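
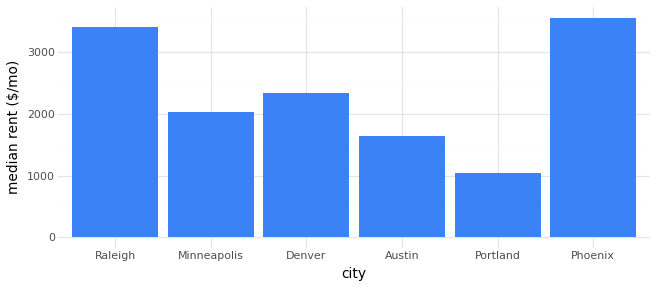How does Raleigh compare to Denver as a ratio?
Raleigh ≈ 3500, Denver ≈ 2500; 3500/2500 ≈ 1.4.

≈ 1.4×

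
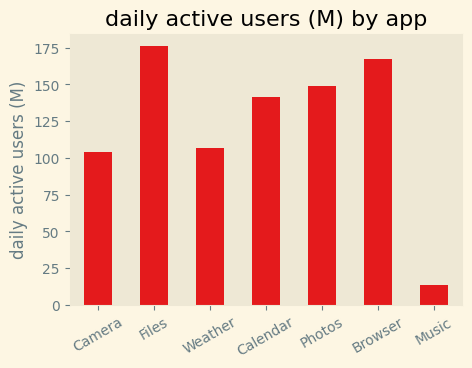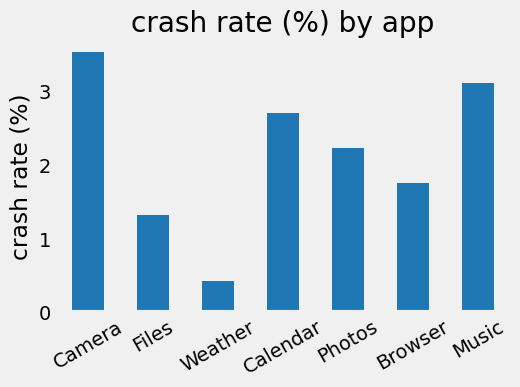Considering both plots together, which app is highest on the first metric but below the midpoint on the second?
Files

Chart 2 median crash rate (%) ≈ 2; below-median apps: Files, Weather, Browser. Among those, Files has the highest daily active users (M) (≈ 180).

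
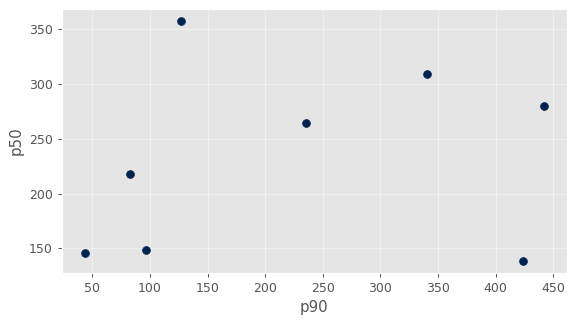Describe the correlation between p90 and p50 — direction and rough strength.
Points are roughly uncorrelated; weak (|r| ≈ 0.2).

no clear correlation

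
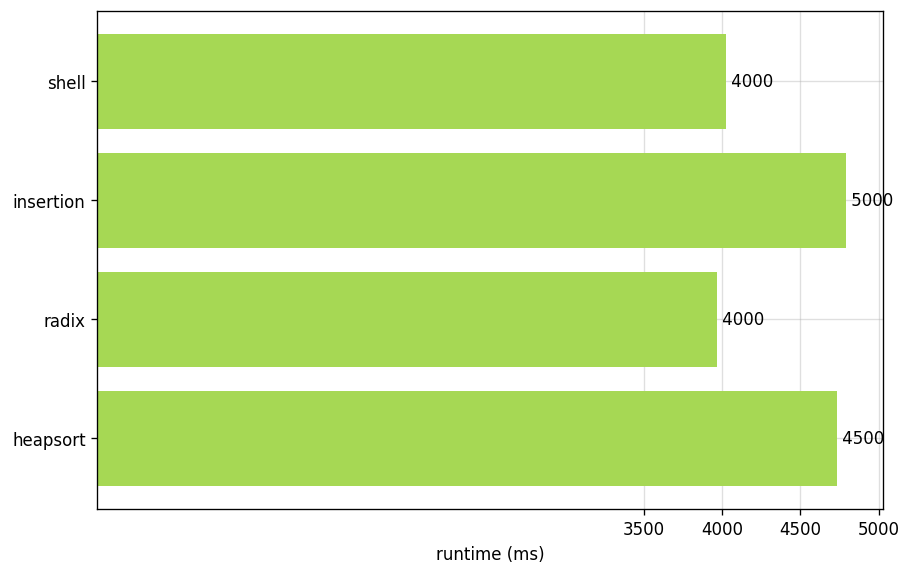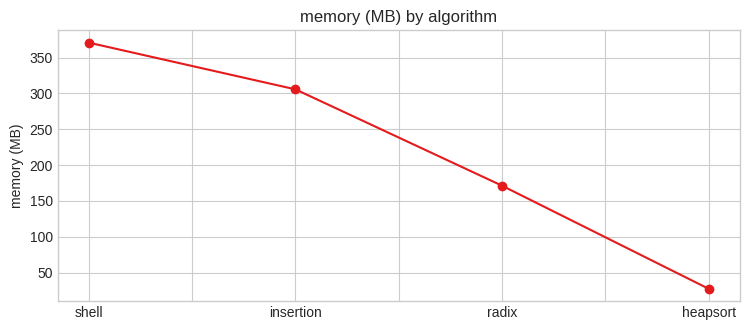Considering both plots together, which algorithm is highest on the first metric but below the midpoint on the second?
heapsort

Chart 2 median memory (MB) ≈ 250; below-median algorithms: radix, heapsort. Among those, heapsort has the highest runtime (ms) (≈ 4500).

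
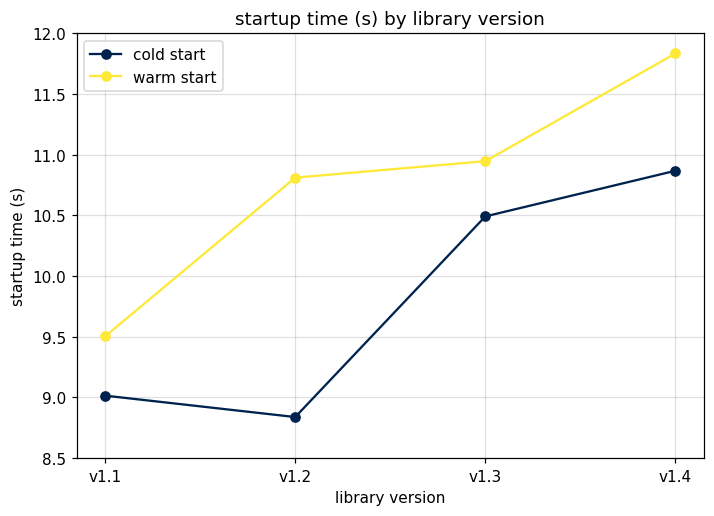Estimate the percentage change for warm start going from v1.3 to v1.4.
v1.3 ≈ 11.0, v1.4 ≈ 12.0; (12.0 − 11.0) / 11.0 ≈ +9.1%.

≈ +9.1%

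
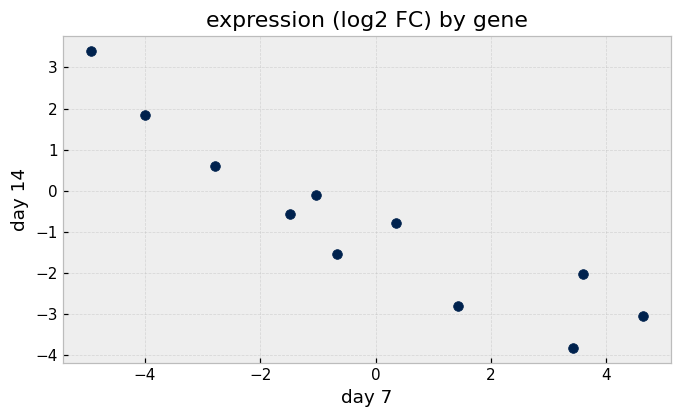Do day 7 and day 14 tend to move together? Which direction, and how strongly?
negative, strong

Points are negatively correlated; strong (|r| ≈ 0.9).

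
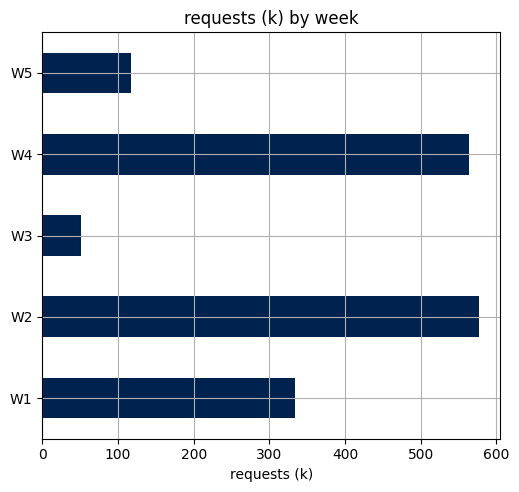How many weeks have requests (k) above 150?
3

Above 150: W1, W2, W4.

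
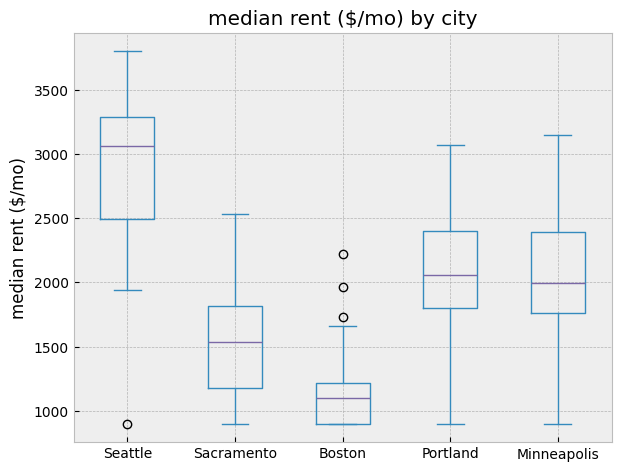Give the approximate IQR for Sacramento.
≈ 600

Q3 ≈ 1800, Q1 ≈ 1200; IQR ≈ 600.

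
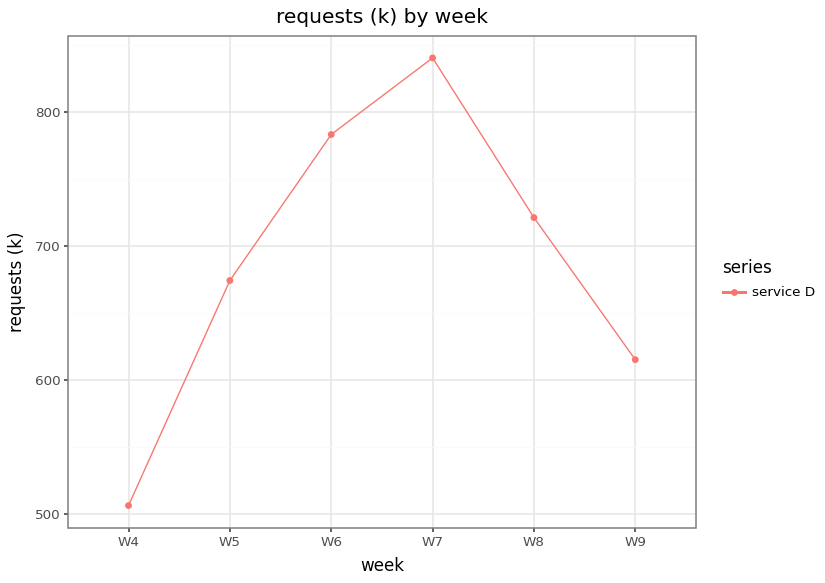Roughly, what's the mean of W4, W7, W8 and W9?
(500 + 850 + 700 + 600) / 4 ≈ 662.

≈ 662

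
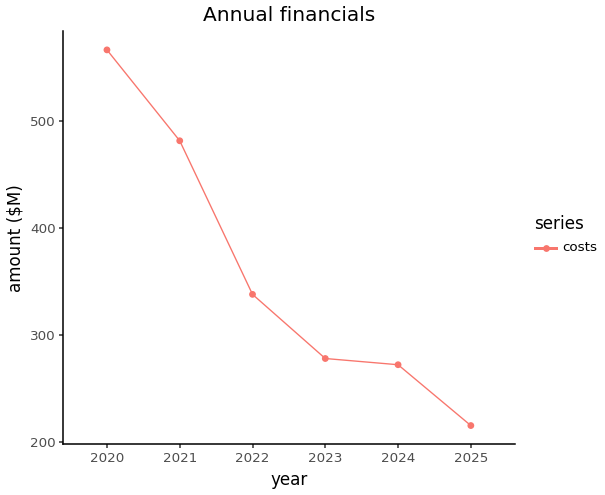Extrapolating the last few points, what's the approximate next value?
≈ 150

Last three: 300, 250, 200 → slope ≈ -50/step → next ≈ 150.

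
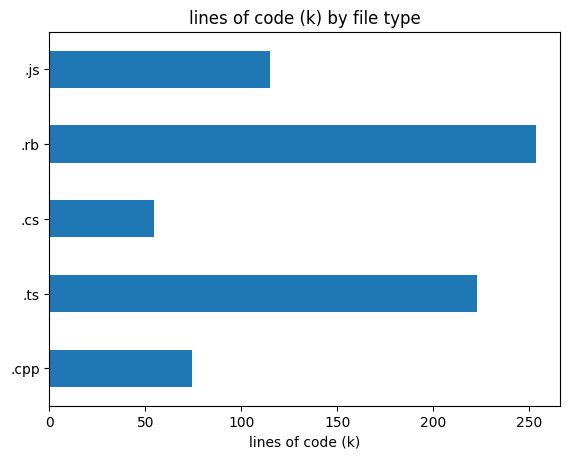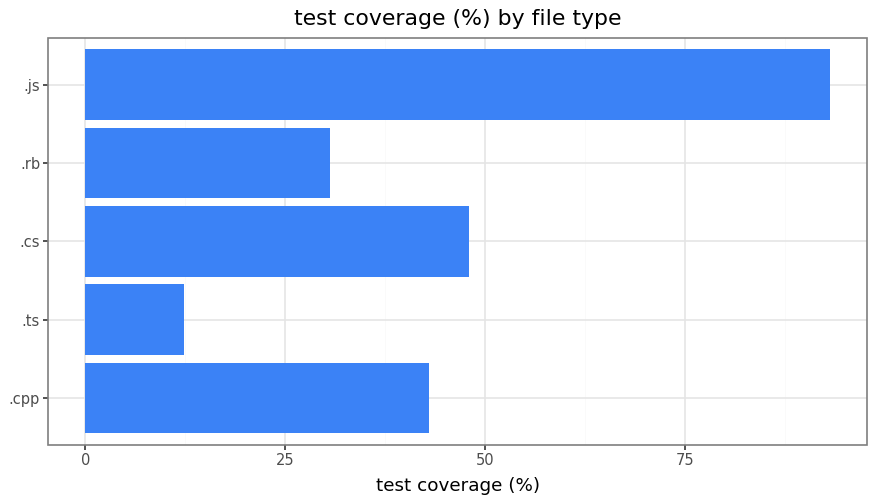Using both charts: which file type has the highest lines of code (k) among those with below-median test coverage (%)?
.rb

Chart 2 median test coverage (%) ≈ 40; below-median file types: .ts, .rb. Among those, .rb has the highest lines of code (k) (≈ 250).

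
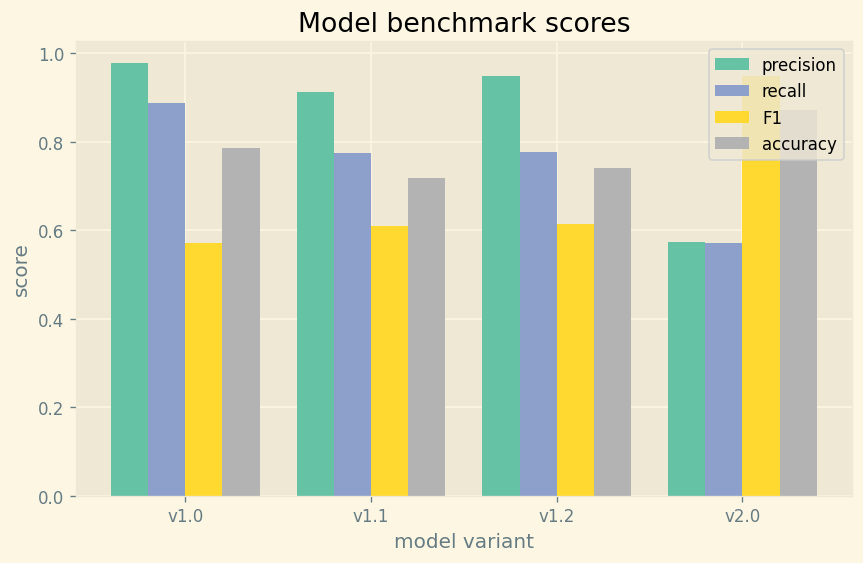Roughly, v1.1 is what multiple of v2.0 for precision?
≈ 1.5×

v1.1 ≈ 0.9, v2.0 ≈ 0.6; 0.9/0.6 ≈ 1.5.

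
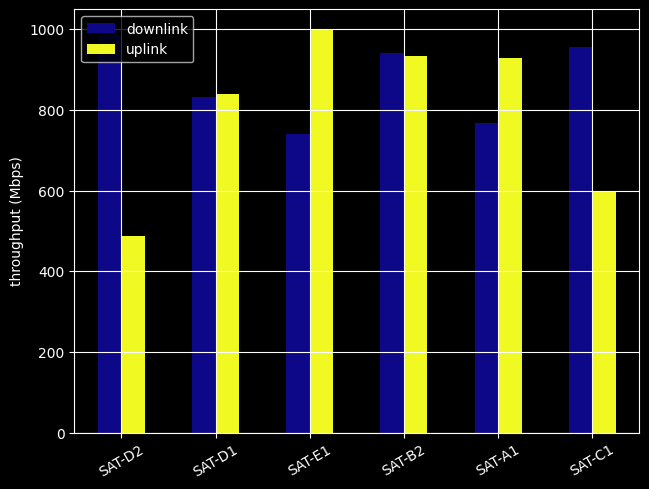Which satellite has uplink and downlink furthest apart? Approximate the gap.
SAT-D2: uplink ≈ 500, downlink ≈ 1000 → gap ≈ 500. Next-largest (SAT-C1) is only ≈ 400.

SAT-D2, ≈ 500 Mbps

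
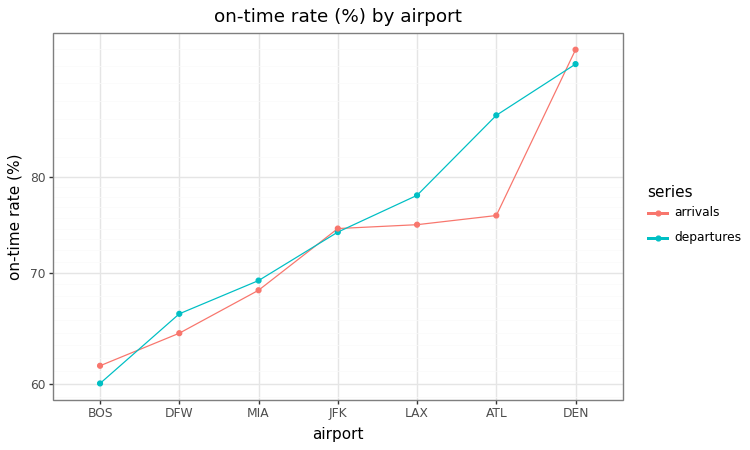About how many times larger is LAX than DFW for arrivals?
LAX ≈ 75, DFW ≈ 65; 75/65 ≈ 1.15.

≈ 1.15×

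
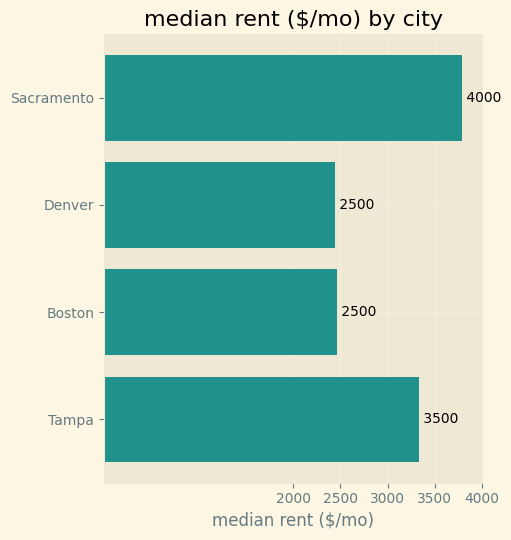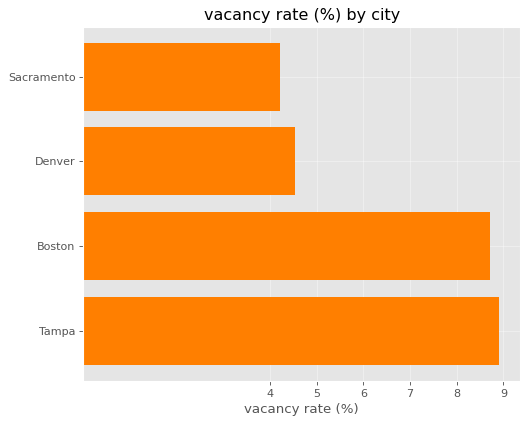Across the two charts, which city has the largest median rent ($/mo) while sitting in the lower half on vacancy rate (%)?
Sacramento

Chart 2 median vacancy rate (%) ≈ 7; below-median cities: Sacramento, Denver. Among those, Sacramento has the highest median rent ($/mo) (≈ 4000).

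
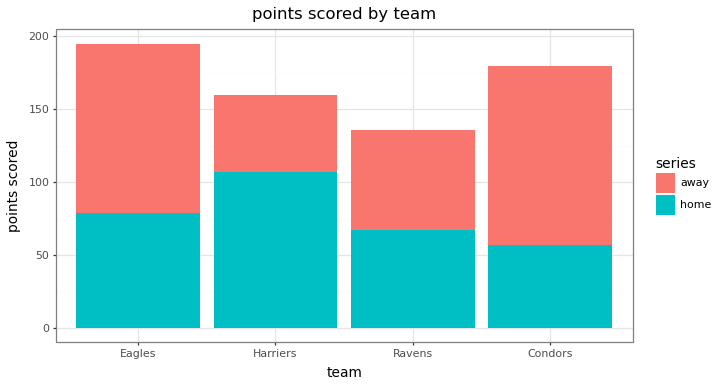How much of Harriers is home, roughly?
home top ≈ 100, bottom ≈ 0; segment ≈ 100.

≈ 100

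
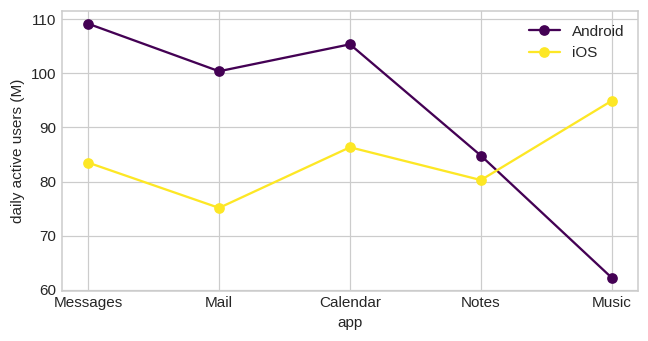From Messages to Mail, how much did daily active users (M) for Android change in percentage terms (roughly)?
Messages ≈ 110, Mail ≈ 100; (100 − 110) / 110 ≈ -9.1%.

≈ -9.1%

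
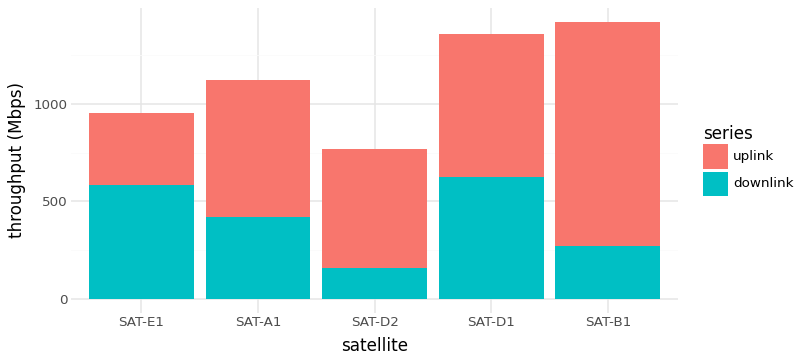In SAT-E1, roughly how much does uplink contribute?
uplink top ≈ 1000, bottom ≈ 600; segment ≈ 400.

≈ 400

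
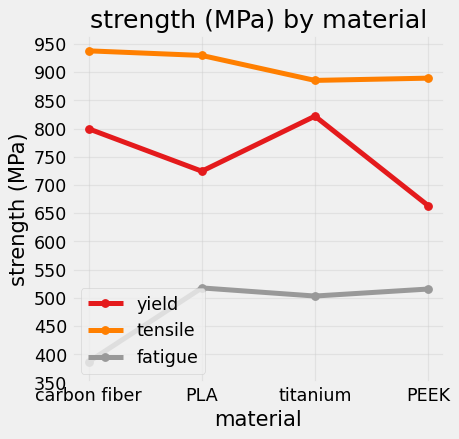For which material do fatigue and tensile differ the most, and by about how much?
carbon fiber: fatigue ≈ 400, tensile ≈ 950 → gap ≈ 550. Next-largest (PLA) is only ≈ 450.

carbon fiber, ≈ 550 MPa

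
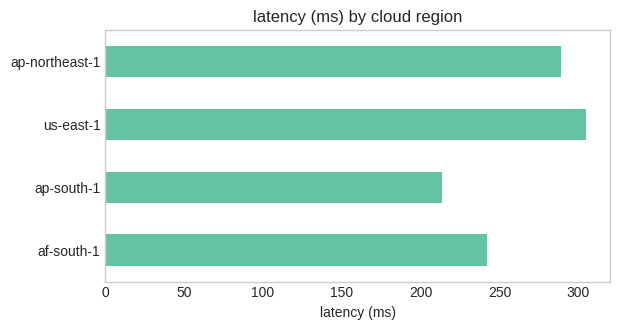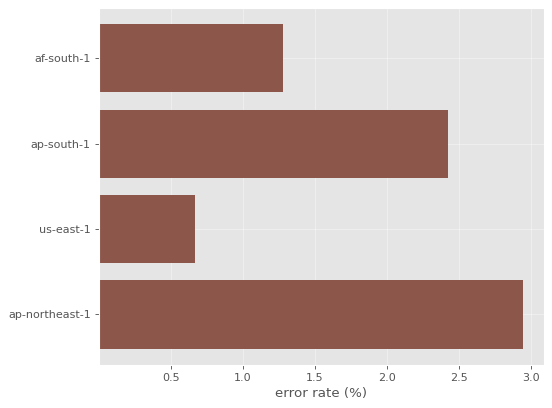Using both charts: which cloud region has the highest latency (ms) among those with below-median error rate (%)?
Chart 2 median error rate (%) ≈ 2; below-median cloud regions: af-south-1, us-east-1. Among those, us-east-1 has the highest latency (ms) (≈ 300).

us-east-1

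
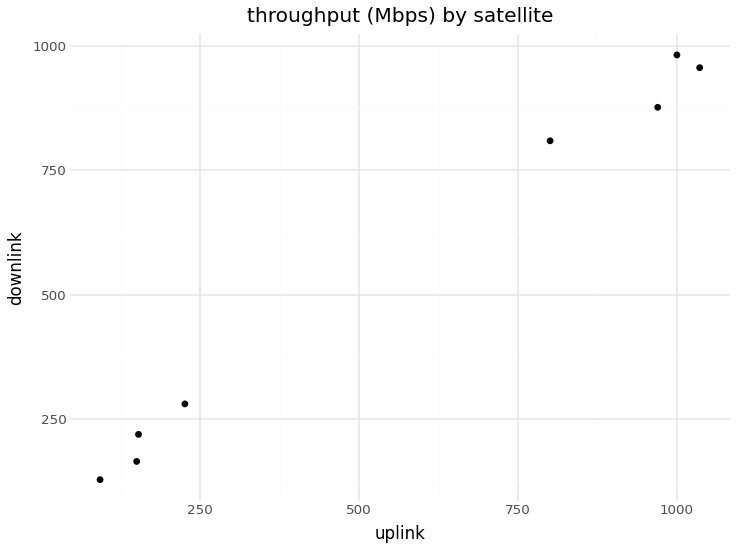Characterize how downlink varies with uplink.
Points are positively correlated; strong (|r| ≈ 1.0).

positive, strong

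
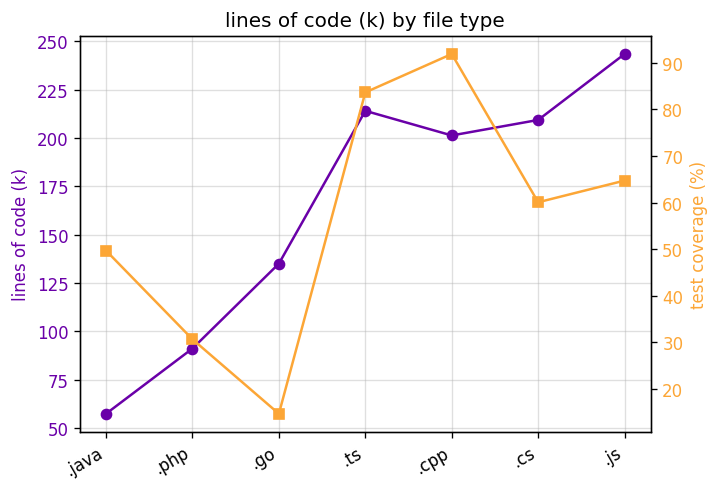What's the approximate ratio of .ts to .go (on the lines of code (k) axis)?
≈ 1.57×

.ts ≈ 220, .go ≈ 140; 220/140 ≈ 1.57.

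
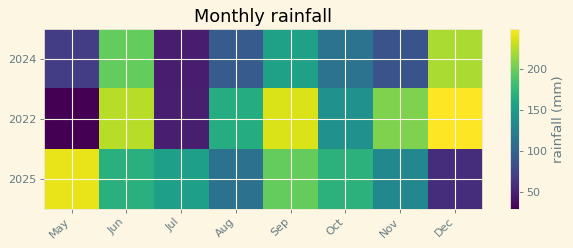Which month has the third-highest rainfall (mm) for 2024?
Top 4 for 2024: Dec ≈ 220, Jun ≈ 200, Sep ≈ 160, Oct ≈ 120.

Sep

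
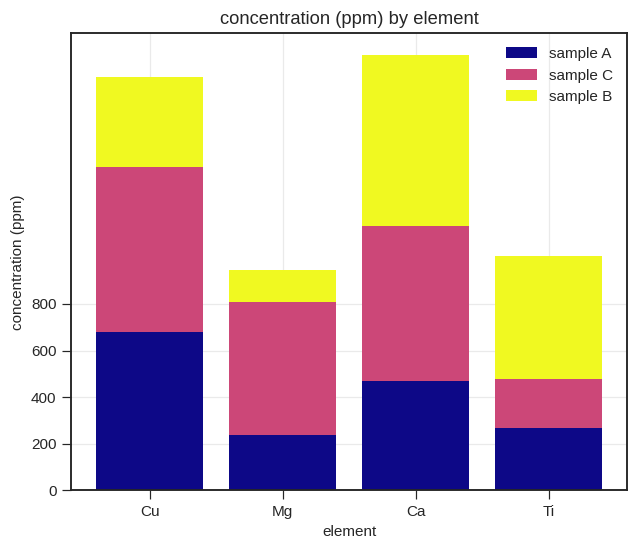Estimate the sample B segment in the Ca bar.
sample B top ≈ 1800, bottom ≈ 1200; segment ≈ 600.

≈ 600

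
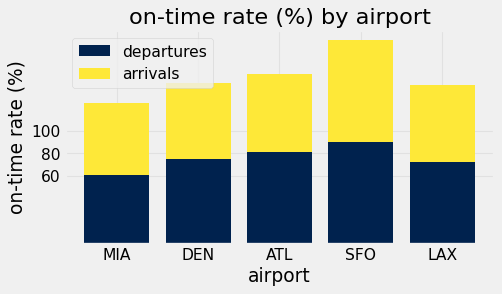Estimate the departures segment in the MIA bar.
departures top ≈ 60, bottom ≈ 0; segment ≈ 60.

≈ 60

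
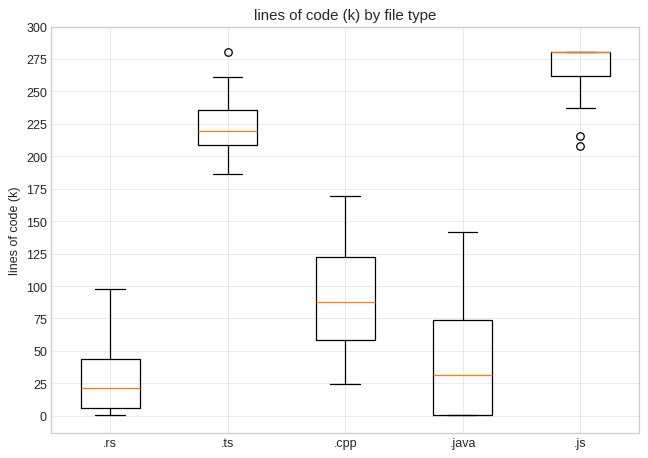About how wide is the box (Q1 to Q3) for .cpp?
Q3 ≈ 125, Q1 ≈ 50; IQR ≈ 75.

≈ 75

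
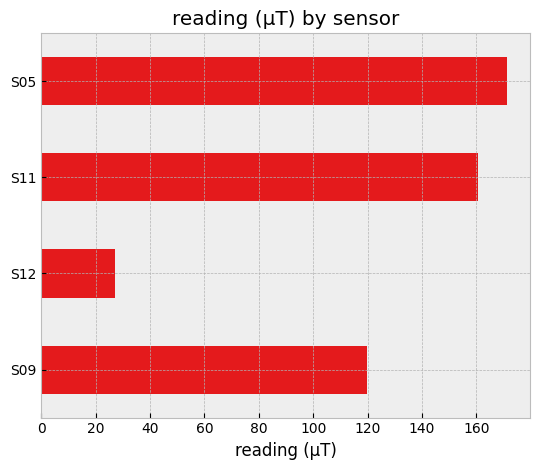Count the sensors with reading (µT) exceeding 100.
3

Above 100: S09, S11, S05.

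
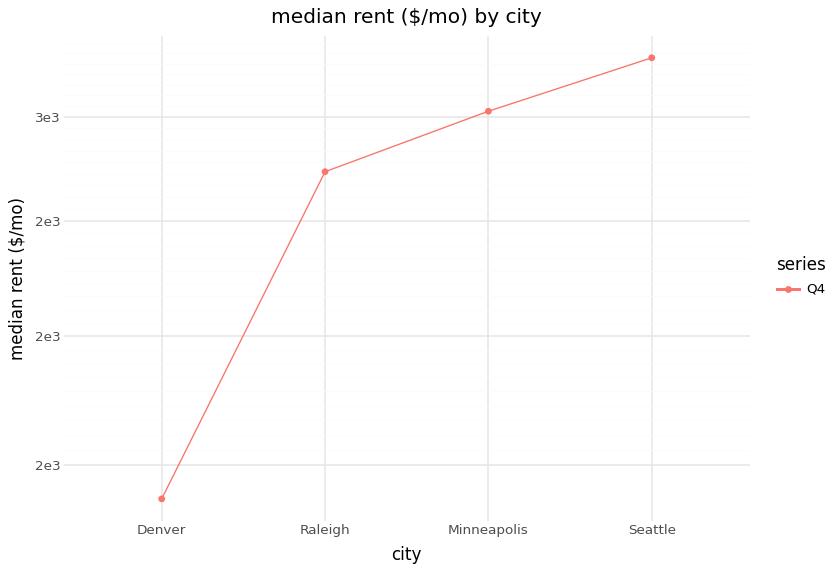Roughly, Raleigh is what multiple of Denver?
≈ 1.37×

Raleigh ≈ 2600, Denver ≈ 1900; 2600/1900 ≈ 1.37.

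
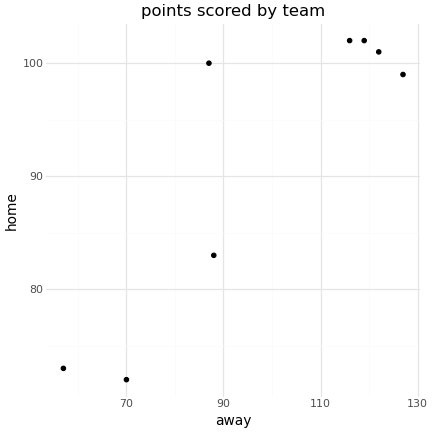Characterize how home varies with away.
positive, strong

Points are positively correlated; strong (|r| ≈ 0.9).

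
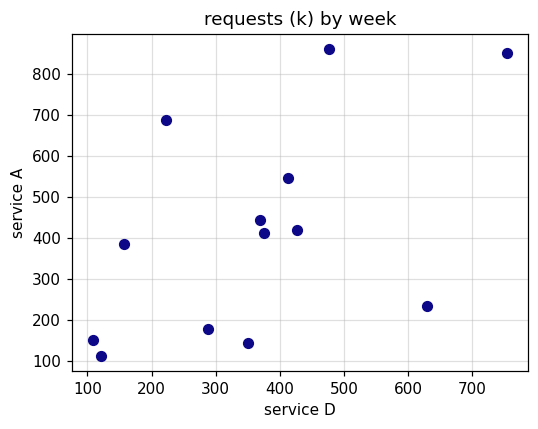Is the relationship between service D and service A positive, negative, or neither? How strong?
positive, moderate

Points are positively correlated; moderate (|r| ≈ 0.5).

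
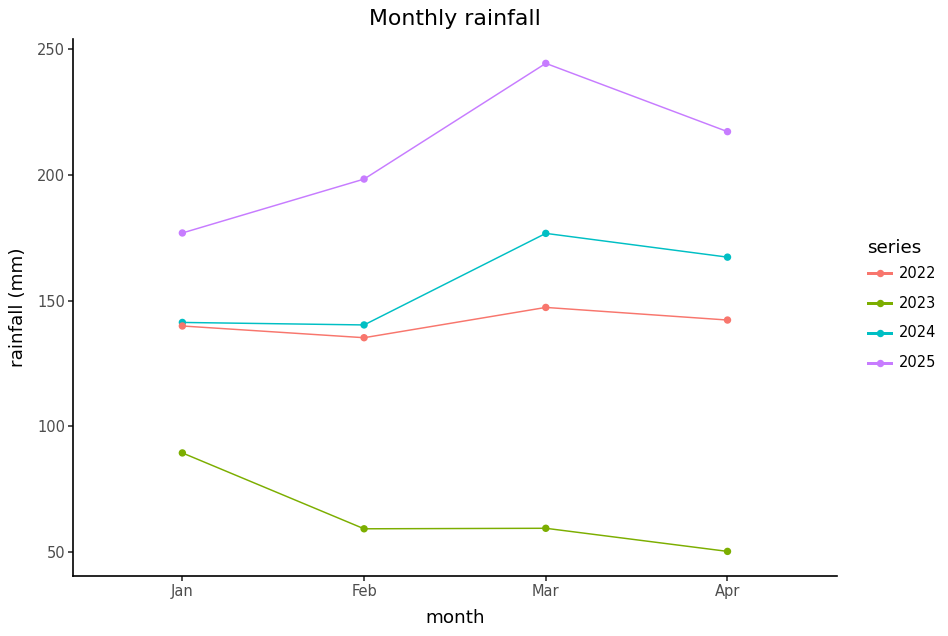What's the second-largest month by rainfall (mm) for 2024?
Apr

Top 3 for 2024: Mar ≈ 180, Apr ≈ 160, Jan ≈ 140.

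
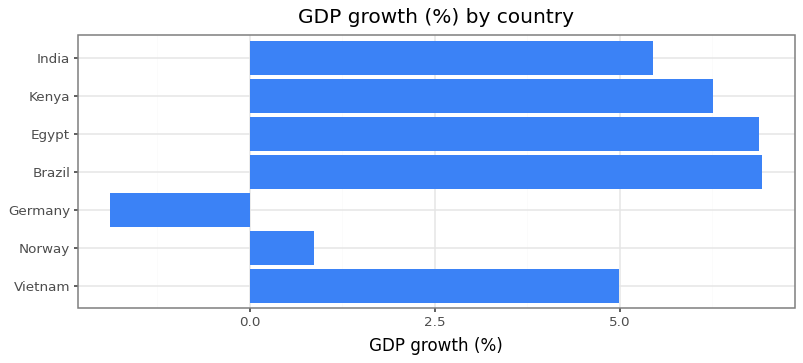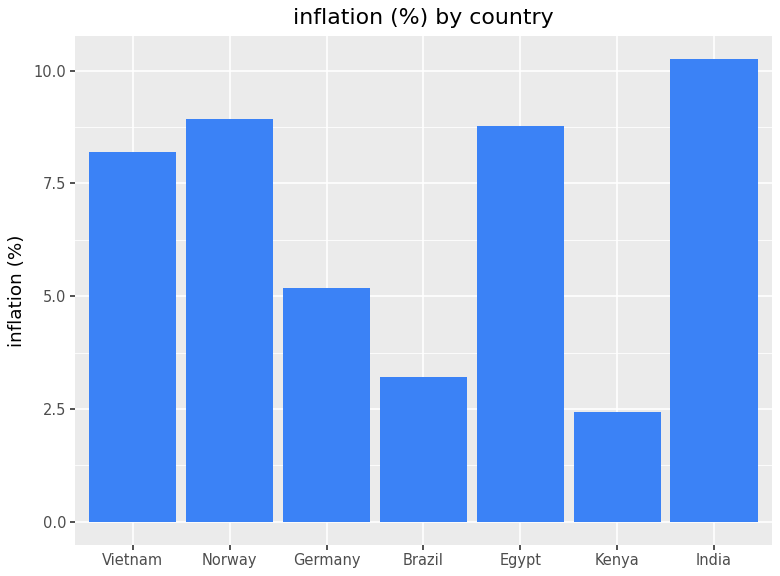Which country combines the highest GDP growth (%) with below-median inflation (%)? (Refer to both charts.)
Brazil

Chart 2 median inflation (%) ≈ 8; below-median countries: Germany, Brazil, Kenya. Among those, Brazil has the highest GDP growth (%) (≈ 7).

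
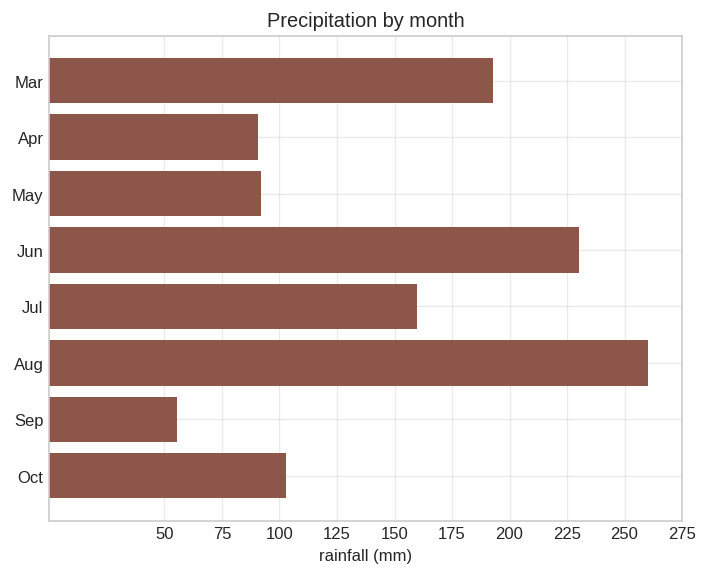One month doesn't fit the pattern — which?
Aug ≈ 250; the rest sit between ≈ 50 and ≈ 225.

Aug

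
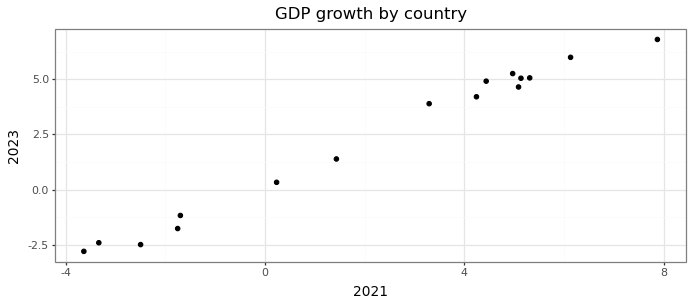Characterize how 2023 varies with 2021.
positive, strong

Points are positively correlated; strong (|r| ≈ 1.0).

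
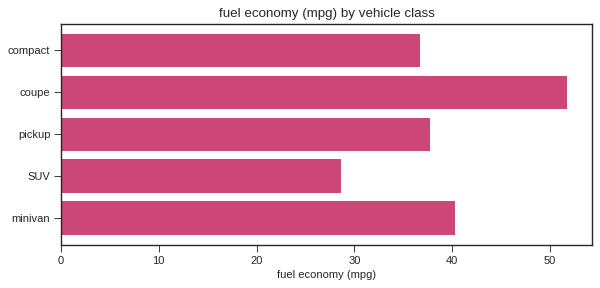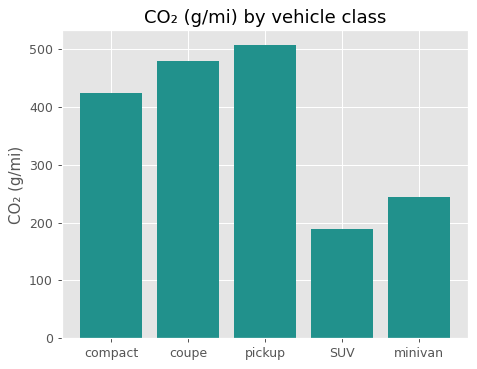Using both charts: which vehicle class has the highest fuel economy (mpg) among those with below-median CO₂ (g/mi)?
Chart 2 median CO₂ (g/mi) ≈ 400; below-median vehicle classes: SUV, minivan. Among those, minivan has the highest fuel economy (mpg) (≈ 40).

minivan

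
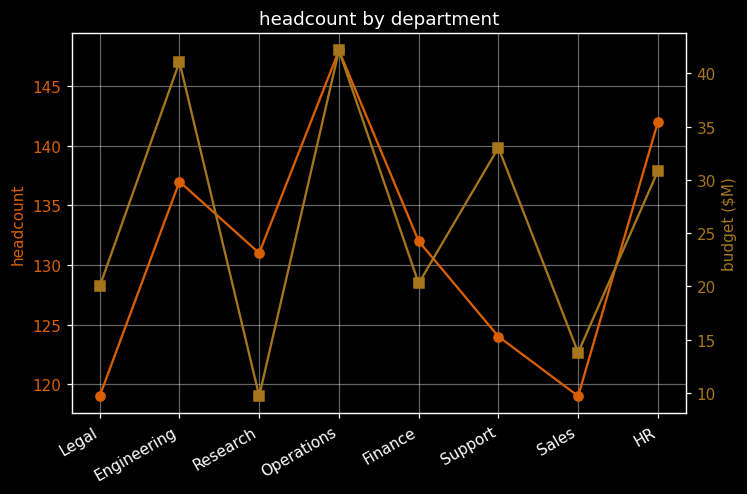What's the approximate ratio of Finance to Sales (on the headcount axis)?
Finance ≈ 130, Sales ≈ 120; 130/120 ≈ 1.08.

≈ 1.08×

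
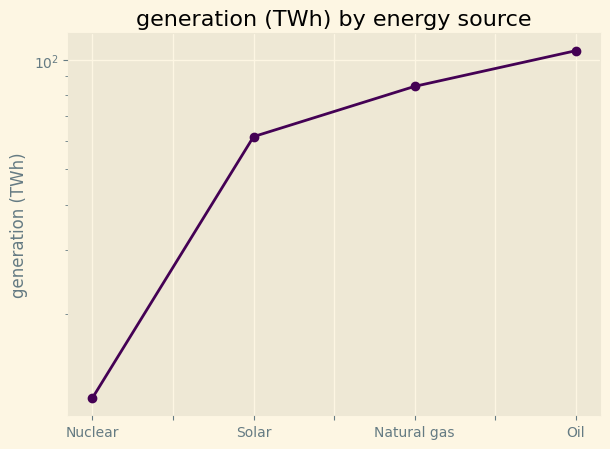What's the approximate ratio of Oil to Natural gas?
Oil ≈ 110, Natural gas ≈ 80; 110/80 ≈ 1.38.

≈ 1.38×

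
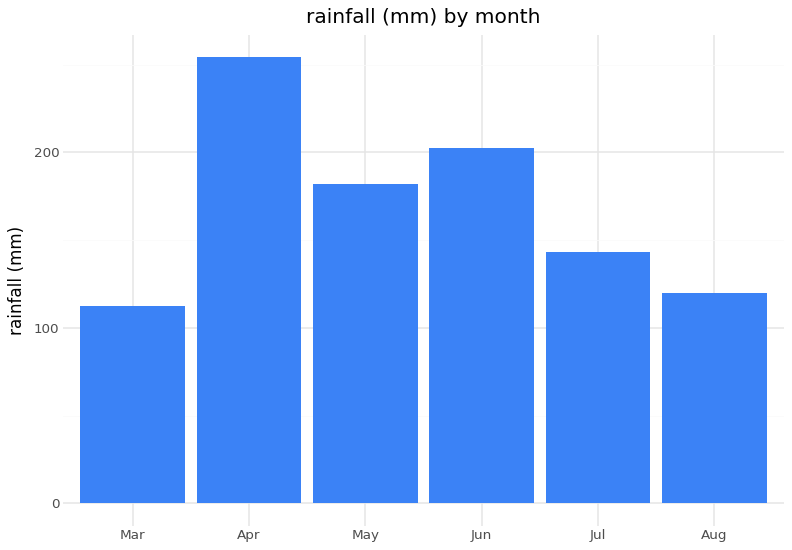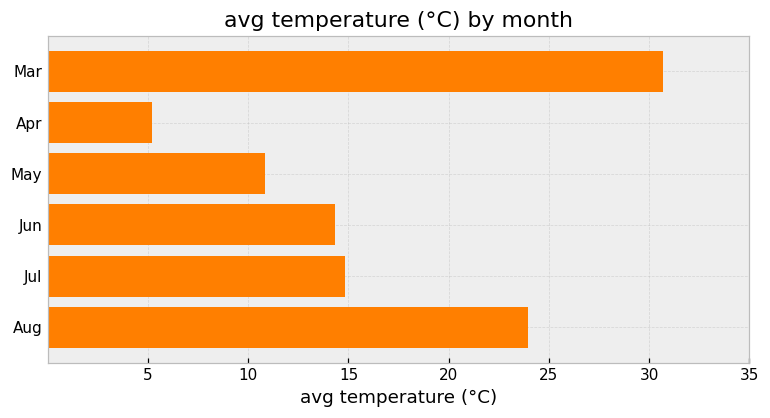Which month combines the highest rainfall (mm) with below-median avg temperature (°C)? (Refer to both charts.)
Apr

Chart 2 median avg temperature (°C) ≈ 15; below-median months: Apr, May, Jun. Among those, Apr has the highest rainfall (mm) (≈ 250).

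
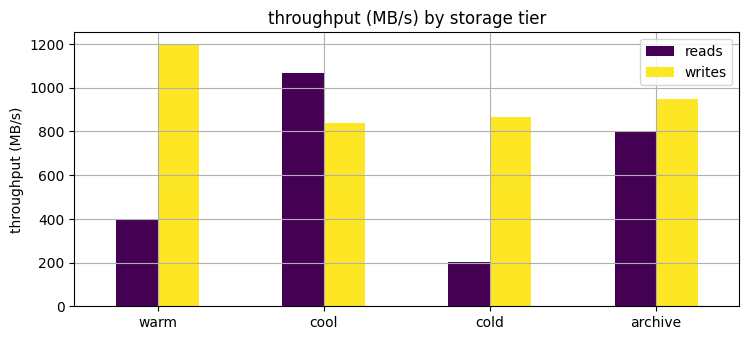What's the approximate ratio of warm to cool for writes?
warm ≈ 1200, cool ≈ 800; 1200/800 ≈ 1.5.

≈ 1.5×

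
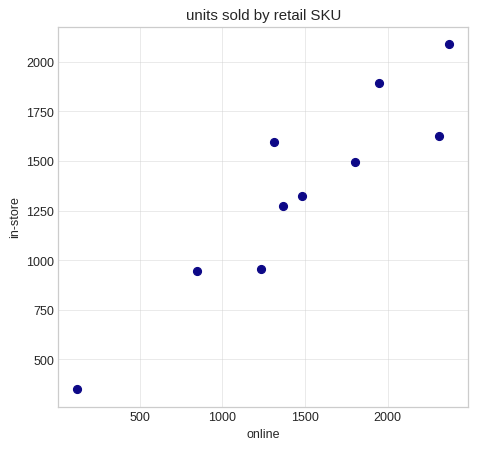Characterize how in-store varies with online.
positive, strong

Points are positively correlated; strong (|r| ≈ 0.9).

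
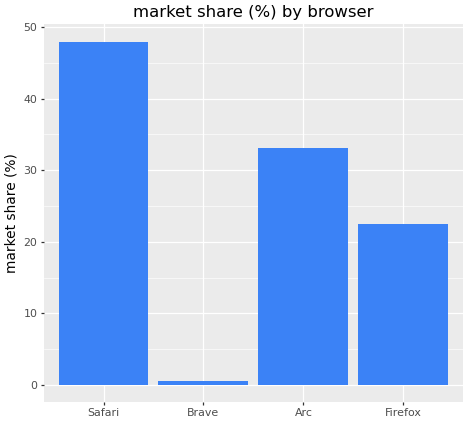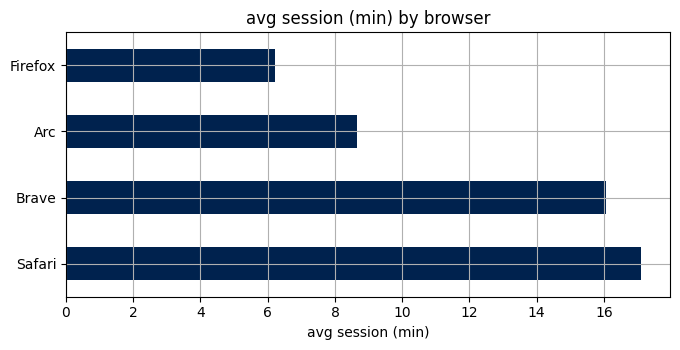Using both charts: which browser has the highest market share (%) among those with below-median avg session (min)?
Chart 2 median avg session (min) ≈ 12; below-median browsers: Arc, Firefox. Among those, Arc has the highest market share (%) (≈ 35).

Arc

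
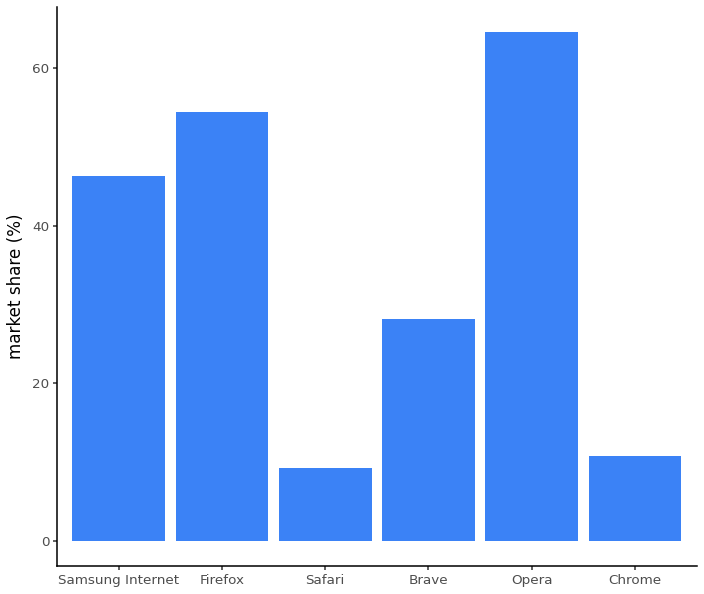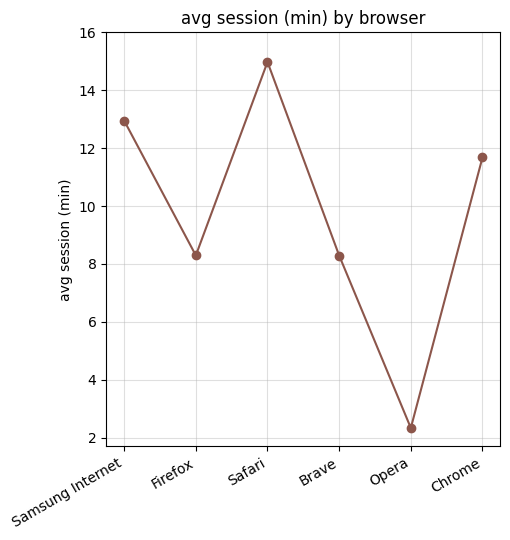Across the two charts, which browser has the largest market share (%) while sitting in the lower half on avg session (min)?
Opera

Chart 2 median avg session (min) ≈ 10; below-median browsers: Firefox, Brave, Opera. Among those, Opera has the highest market share (%) (≈ 60).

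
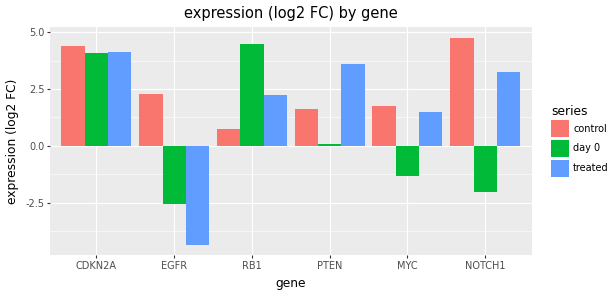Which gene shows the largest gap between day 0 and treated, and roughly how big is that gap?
NOTCH1: day 0 ≈ -2, treated ≈ 3 → gap ≈ 5. Next-largest (PTEN) is only ≈ 4.

NOTCH1, ≈ 5 log2 FC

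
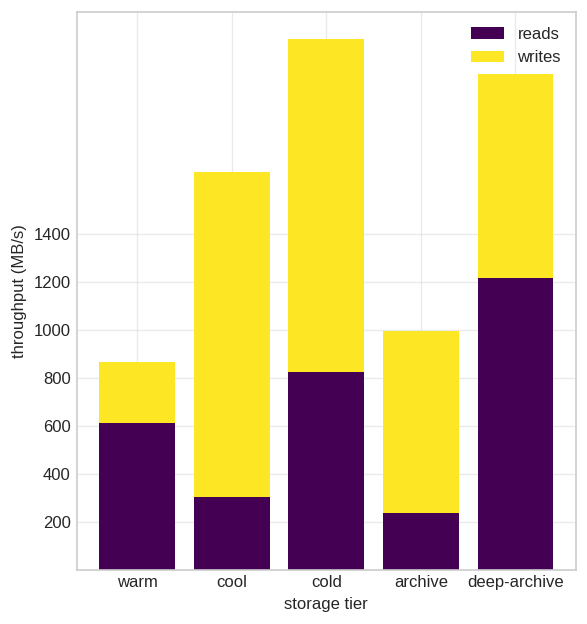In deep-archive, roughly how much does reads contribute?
reads top ≈ 1200, bottom ≈ 0; segment ≈ 1200.

≈ 1200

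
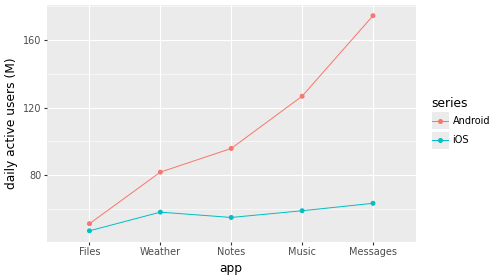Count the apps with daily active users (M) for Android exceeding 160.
Above 160: Messages.

1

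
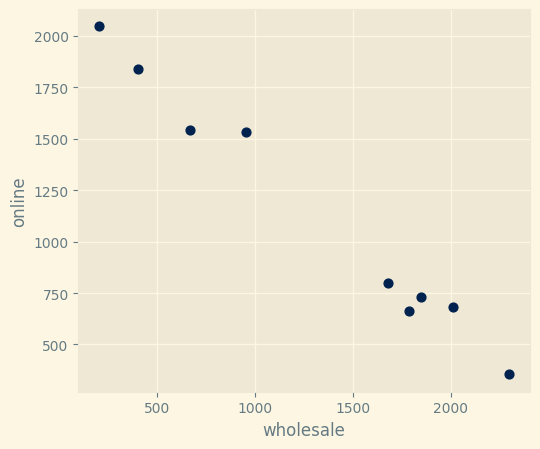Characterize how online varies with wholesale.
negative, strong

Points are negatively correlated; strong (|r| ≈ 1.0).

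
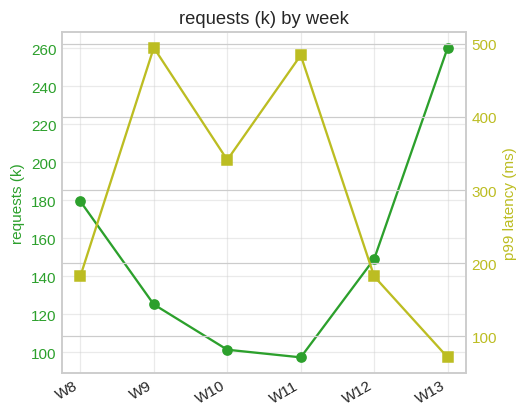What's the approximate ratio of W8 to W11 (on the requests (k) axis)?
≈ 1.8×

W8 ≈ 180, W11 ≈ 100; 180/100 ≈ 1.8.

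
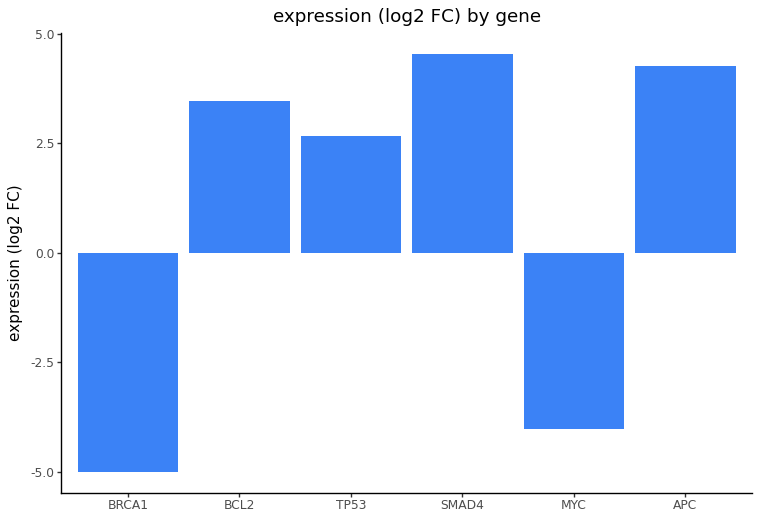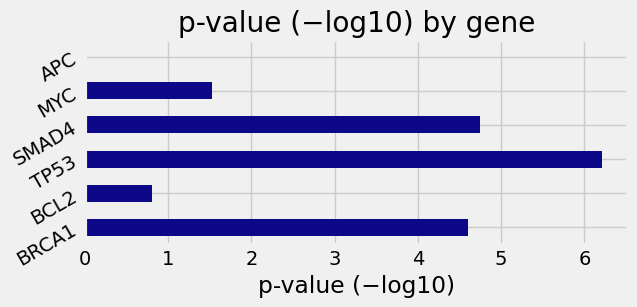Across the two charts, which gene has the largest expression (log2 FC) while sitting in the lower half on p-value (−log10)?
Chart 2 median p-value (−log10) ≈ 3; below-median genes: BCL2, MYC, APC. Among those, APC has the highest expression (log2 FC) (≈ 4.5).

APC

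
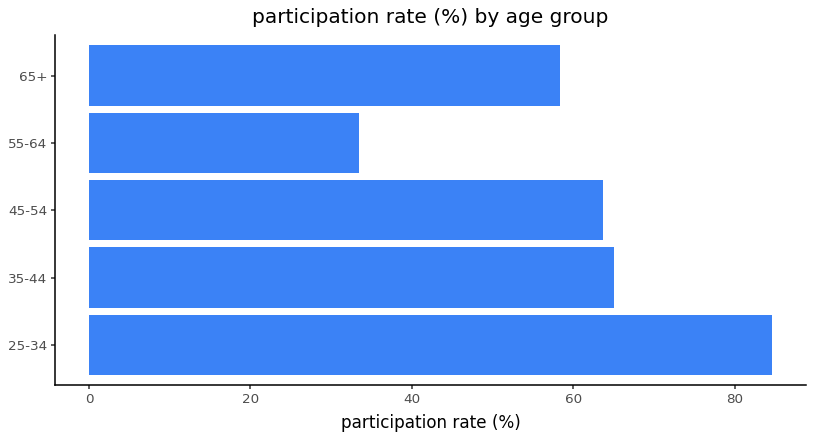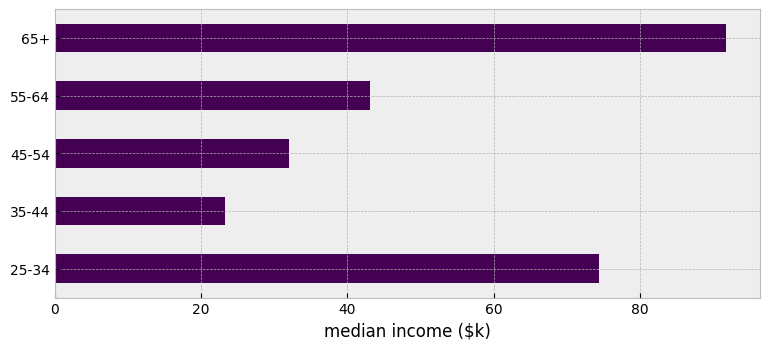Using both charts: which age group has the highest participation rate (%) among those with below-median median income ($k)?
35-44

Chart 2 median median income ($k) ≈ 40; below-median age groups: 35-44, 45-54. Among those, 35-44 has the highest participation rate (%) (≈ 70).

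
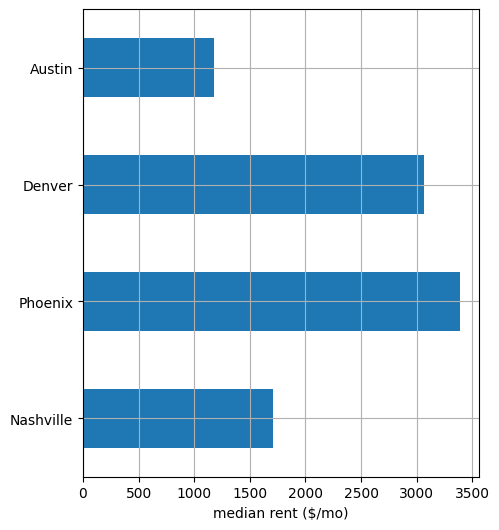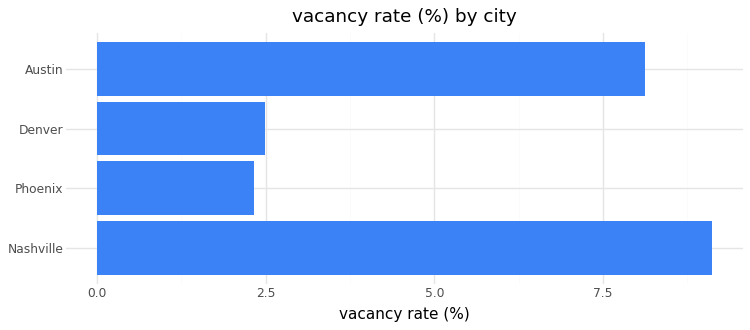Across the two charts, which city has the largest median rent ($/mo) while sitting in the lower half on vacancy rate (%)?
Phoenix

Chart 2 median vacancy rate (%) ≈ 5; below-median cities: Phoenix, Denver. Among those, Phoenix has the highest median rent ($/mo) (≈ 3500).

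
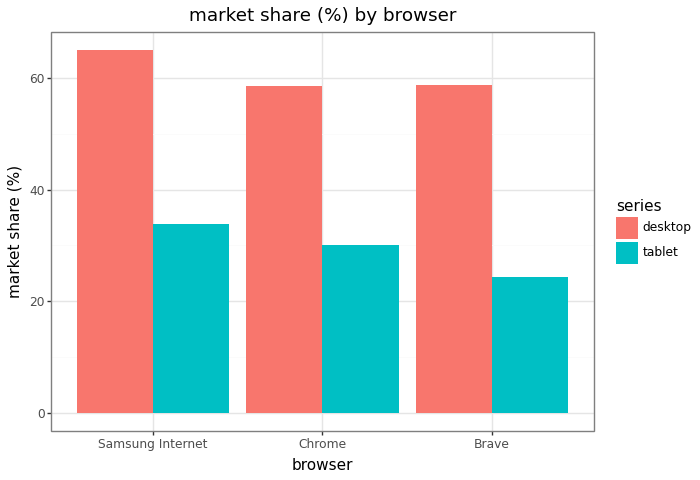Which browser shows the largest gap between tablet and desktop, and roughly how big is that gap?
Brave, ≈ 40 %

Brave: tablet ≈ 20, desktop ≈ 60 → gap ≈ 40. Next-largest (Samsung Internet) is only ≈ 30.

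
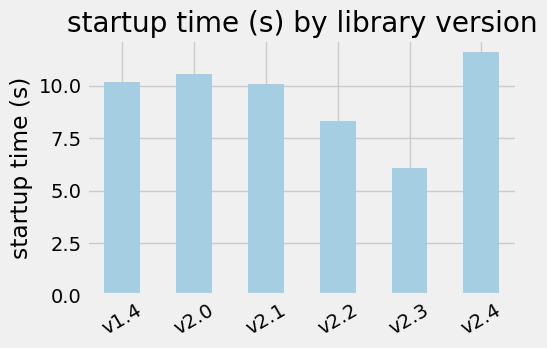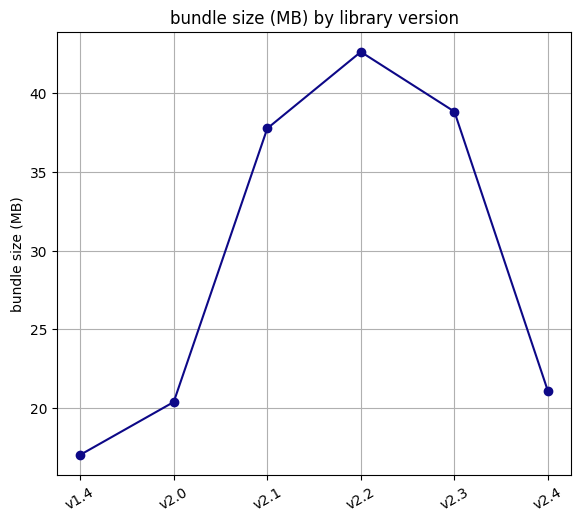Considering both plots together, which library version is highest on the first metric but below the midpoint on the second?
v2.4

Chart 2 median bundle size (MB) ≈ 30; below-median library versions: v1.4, v2.0, v2.4. Among those, v2.4 has the highest startup time (s) (≈ 12).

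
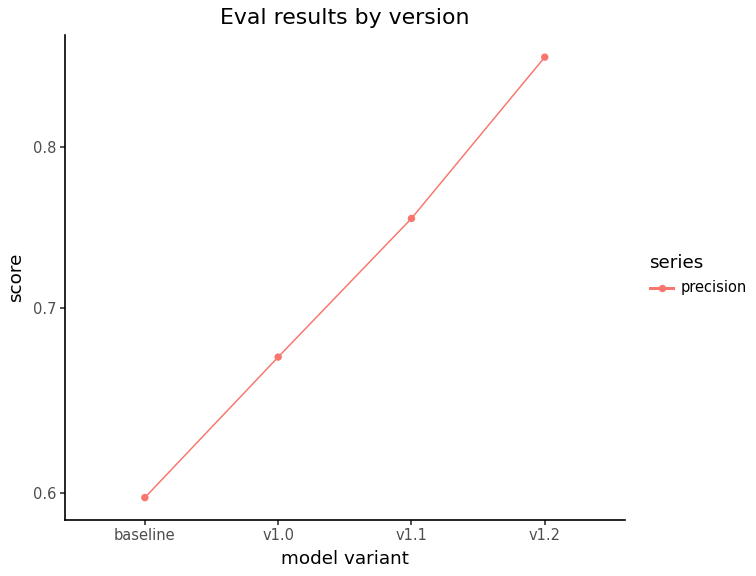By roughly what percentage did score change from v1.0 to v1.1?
v1.0 ≈ 0.65, v1.1 ≈ 0.75; (0.75 − 0.65) / 0.65 ≈ +15.4%.

≈ +15.4%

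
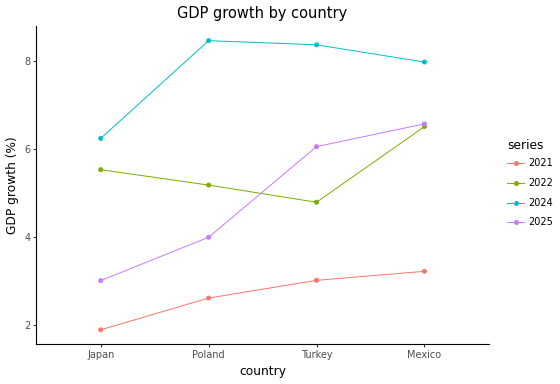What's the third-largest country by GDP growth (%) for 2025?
Top 4 for 2025: Mexico ≈ 7, Turkey ≈ 6, Poland ≈ 4, Japan ≈ 3.

Poland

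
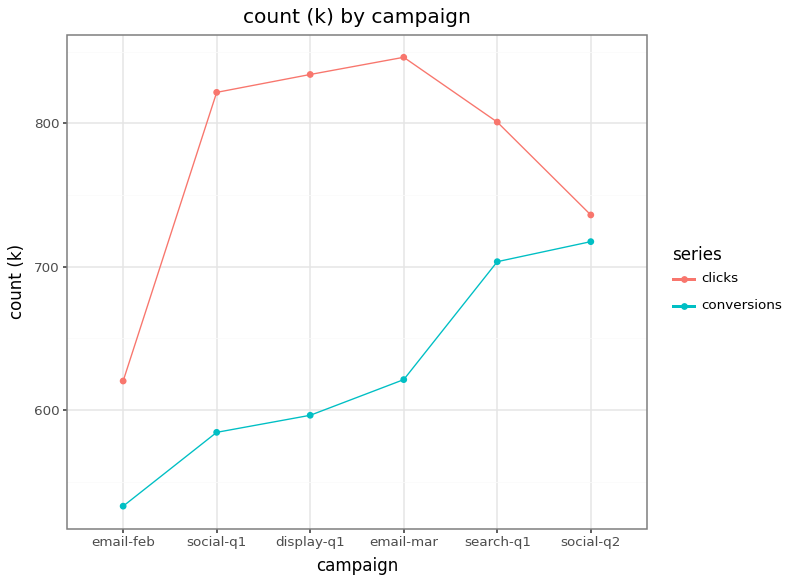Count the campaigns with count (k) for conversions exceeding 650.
Above 650: search-q1, social-q2.

2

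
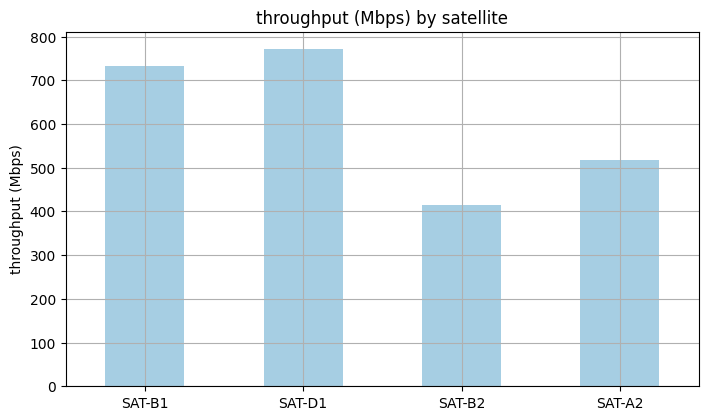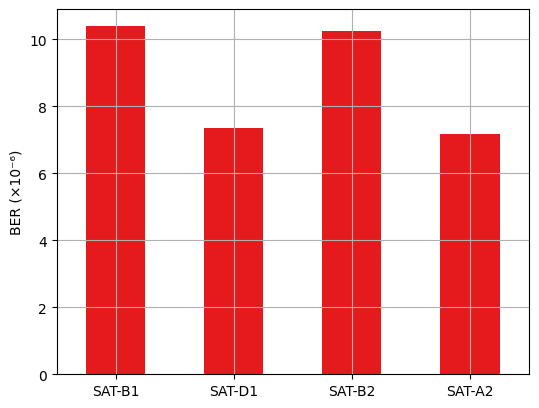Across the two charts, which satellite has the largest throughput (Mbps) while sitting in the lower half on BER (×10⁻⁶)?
SAT-D1

Chart 2 median BER (×10⁻⁶) ≈ 9; below-median satellites: SAT-D1, SAT-A2. Among those, SAT-D1 has the highest throughput (Mbps) (≈ 800).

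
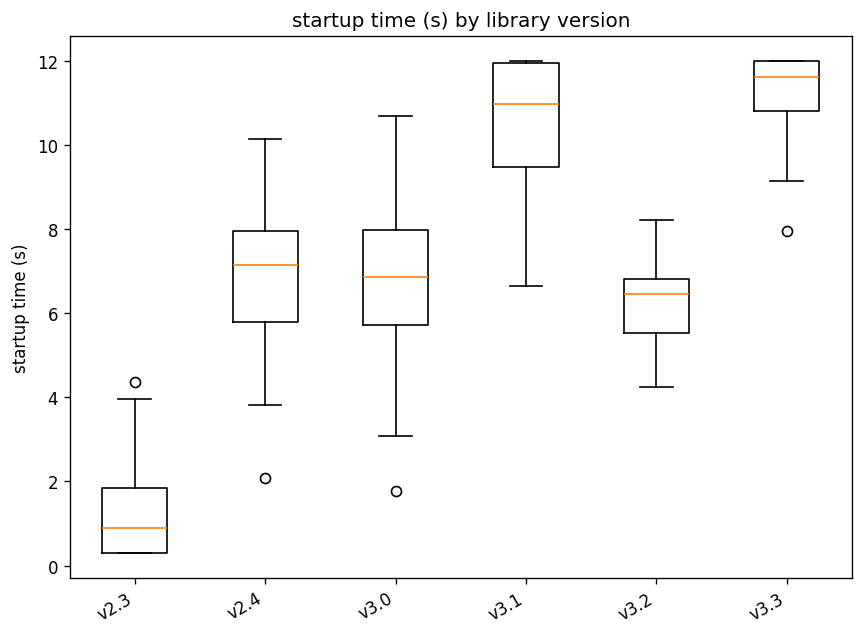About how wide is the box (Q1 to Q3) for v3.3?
≈ 1

Q3 ≈ 12, Q1 ≈ 11; IQR ≈ 1.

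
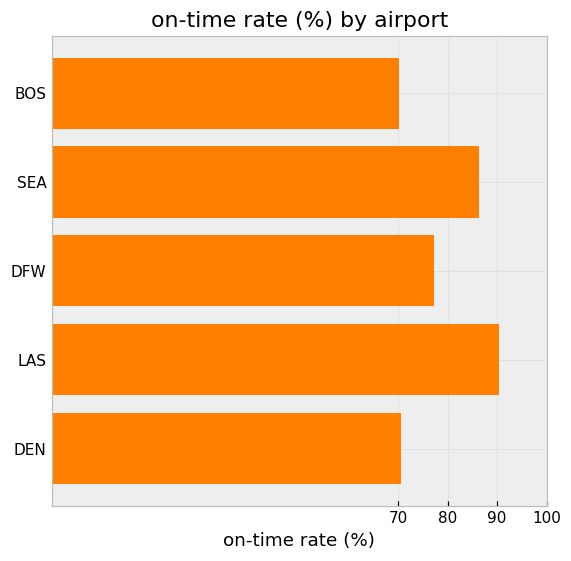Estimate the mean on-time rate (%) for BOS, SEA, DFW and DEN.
(70 + 90 + 80 + 70) / 4 ≈ 78.

≈ 78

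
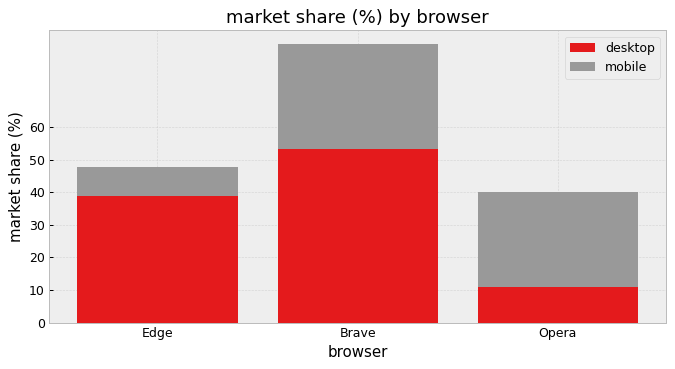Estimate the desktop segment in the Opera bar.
≈ 10

desktop top ≈ 10, bottom ≈ 0; segment ≈ 10.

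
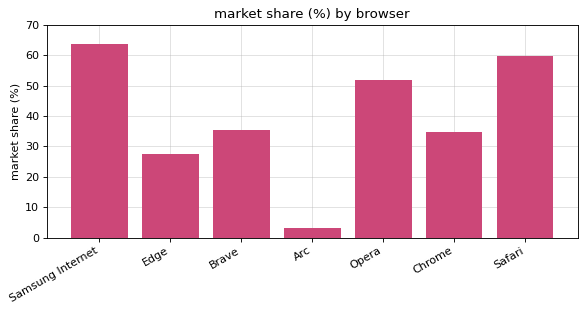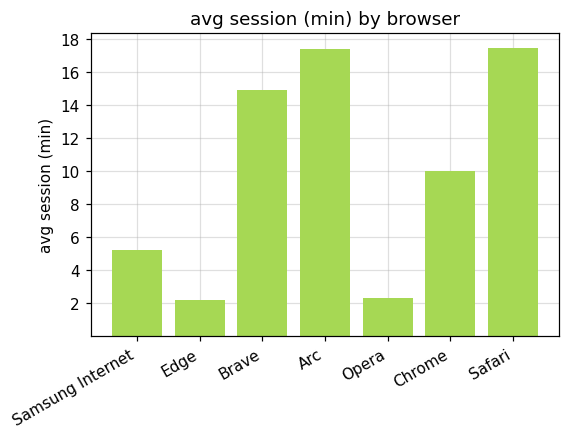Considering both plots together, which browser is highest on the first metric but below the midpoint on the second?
Samsung Internet

Chart 2 median avg session (min) ≈ 10; below-median browsers: Samsung Internet, Edge, Opera. Among those, Samsung Internet has the highest market share (%) (≈ 60).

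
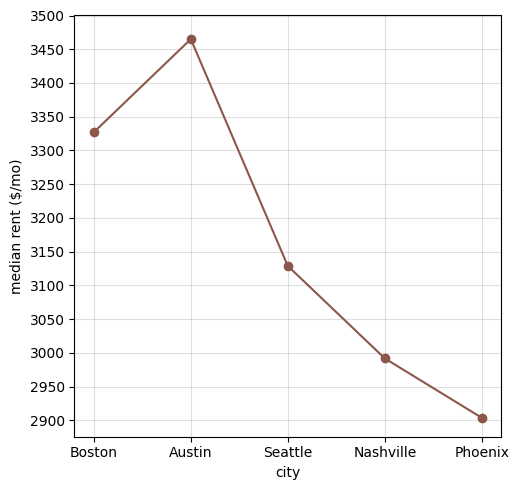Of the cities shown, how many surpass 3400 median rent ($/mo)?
Above 3400: Austin.

1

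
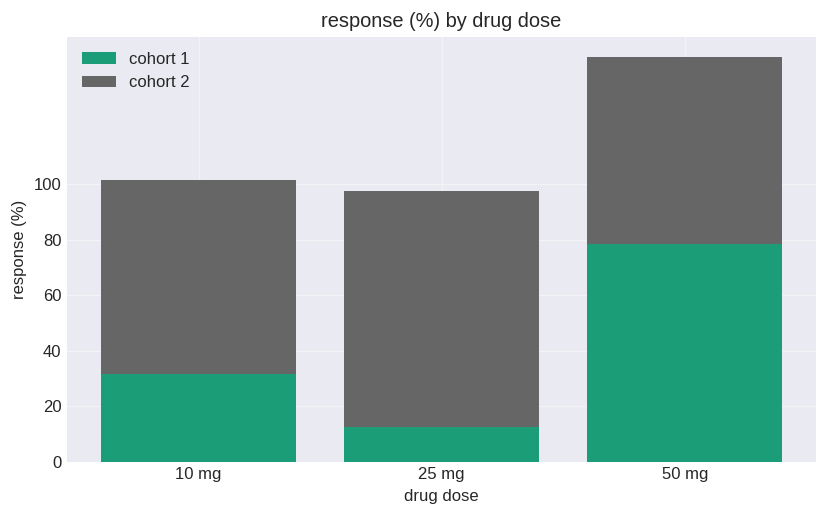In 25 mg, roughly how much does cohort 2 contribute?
cohort 2 top ≈ 100, bottom ≈ 20; segment ≈ 80.

≈ 80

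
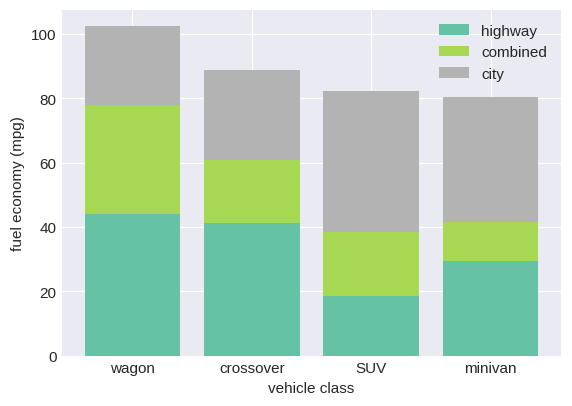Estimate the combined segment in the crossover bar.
≈ 20

combined top ≈ 60, bottom ≈ 40; segment ≈ 20.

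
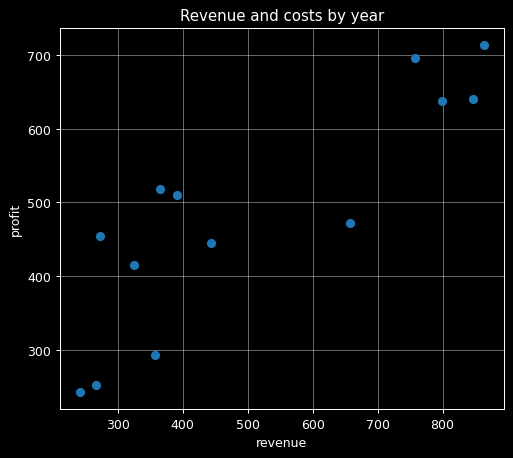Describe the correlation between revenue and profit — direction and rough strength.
Points are positively correlated; strong (|r| ≈ 0.9).

positive, strong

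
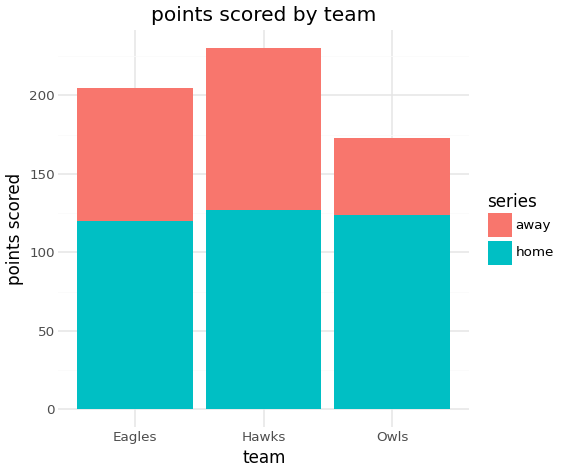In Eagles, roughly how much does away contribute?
away top ≈ 200, bottom ≈ 120; segment ≈ 80.

≈ 80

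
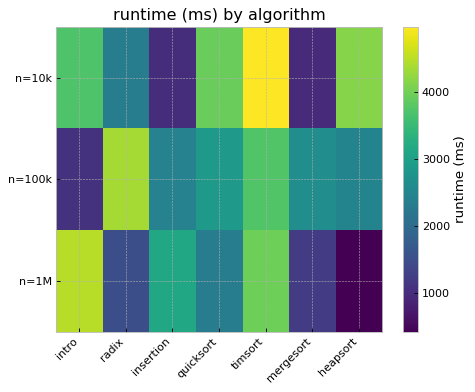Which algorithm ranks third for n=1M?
Top 4 for n=1M: intro ≈ 4500, timsort ≈ 4000, insertion ≈ 3000, quicksort ≈ 2500.

insertion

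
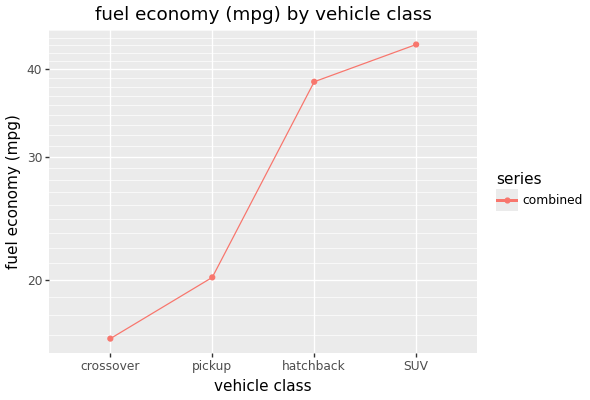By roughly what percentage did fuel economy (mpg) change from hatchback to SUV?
≈ +12.5%

hatchback ≈ 40, SUV ≈ 45; (45 − 40) / 40 ≈ +12.5%.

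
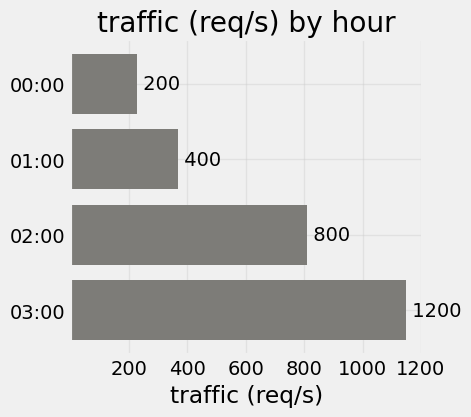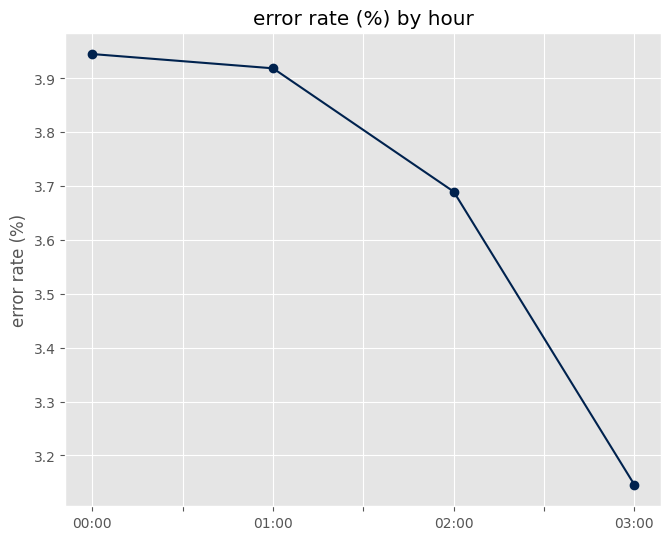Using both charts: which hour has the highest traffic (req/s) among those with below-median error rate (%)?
Chart 2 median error rate (%) ≈ 4; below-median hours: 02:00, 03:00. Among those, 03:00 has the highest traffic (req/s) (≈ 1200).

03:00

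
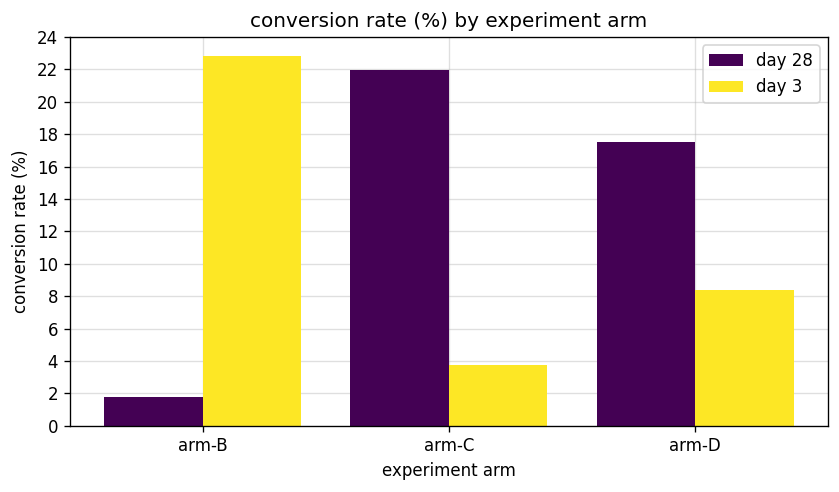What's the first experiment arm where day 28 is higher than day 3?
arm-B: day 28 ≈ 2 vs day 3 ≈ 22 (not yet); arm-C: day 28 ≈ 22 vs day 3 ≈ 4 (first crossover).

arm-C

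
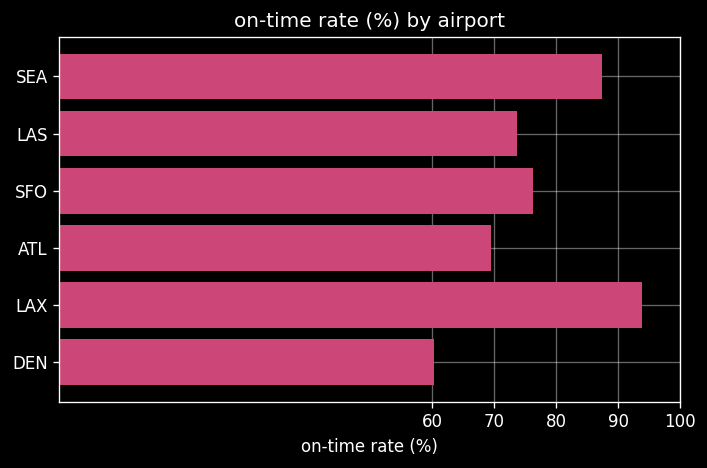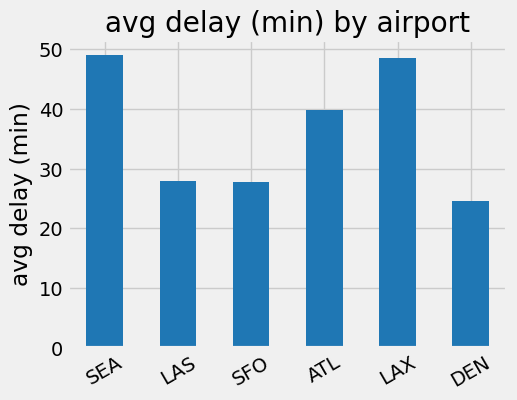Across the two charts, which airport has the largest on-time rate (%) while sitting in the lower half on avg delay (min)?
SFO

Chart 2 median avg delay (min) ≈ 35; below-median airports: LAS, SFO, DEN. Among those, SFO has the highest on-time rate (%) (≈ 80).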